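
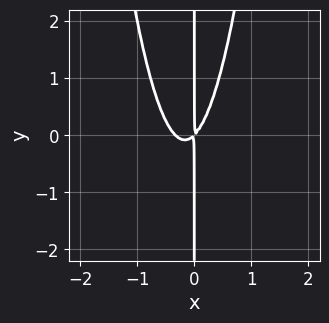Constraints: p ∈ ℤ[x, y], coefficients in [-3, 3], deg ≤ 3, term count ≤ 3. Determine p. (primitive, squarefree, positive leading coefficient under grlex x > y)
Degree: a generic line meets the curve in up to 3 points, so deg p = 3.
Observable constraints: every point of the y-axis in the box is on the curve.
The integer polynomial consistent with all of this is the stated p.

3*x^3 + x^2 - x*y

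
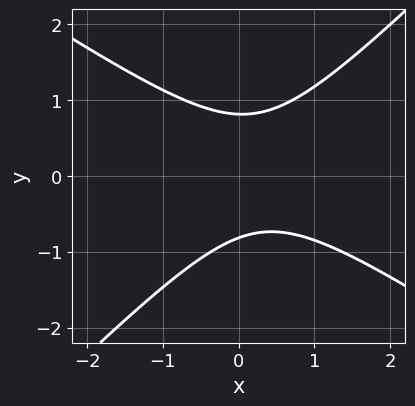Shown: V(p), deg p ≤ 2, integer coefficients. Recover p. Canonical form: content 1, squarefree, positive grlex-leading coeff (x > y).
The degree is 2 — the shape is more complex than any degree-1 curve.
From the axis intercepts and sections: the curve avoids every integer x-axis point in the box.
Solving for integer coefficients yields p as stated.

2*x^2 + x*y - 3*y^2 - x + 2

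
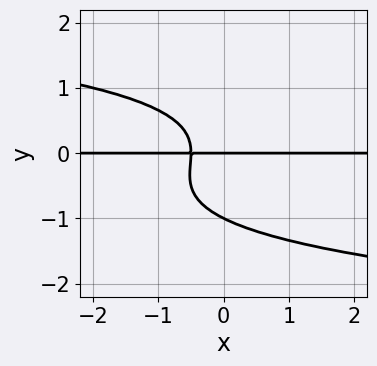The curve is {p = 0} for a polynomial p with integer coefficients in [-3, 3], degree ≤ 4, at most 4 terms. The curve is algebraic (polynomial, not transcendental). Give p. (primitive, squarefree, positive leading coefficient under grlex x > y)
(a) Degree: a generic line meets the curve in up to 4 points, so deg p = 4.
(b) From the visible intercepts: every point of the x-axis in the box is on the curve; the y-axis gridline crossings are at y ∈ {-1, 0}.
(c) Solving for integer coefficients yields p as stated.

2*y^4 + y^3 + 2*x*y + y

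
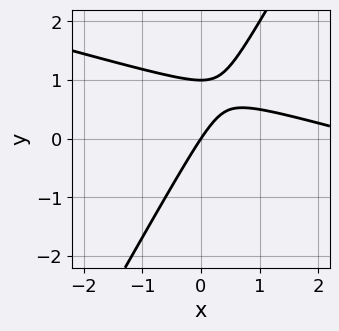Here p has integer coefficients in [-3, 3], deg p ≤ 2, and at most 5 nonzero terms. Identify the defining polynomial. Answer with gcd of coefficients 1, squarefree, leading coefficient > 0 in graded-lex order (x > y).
(a) The degree is 2 — no degree-1 curve has this shape.
(b) Checking where it meets the axes: among the integer gridlines, it crosses the y-axis at y ∈ {0, 1}; it crosses the x-axis at the gridline x = 0.
(c) Assembling these constraints gives the stated polynomial.

x^2 + 3*x*y - 2*y^2 - 3*x + 2*y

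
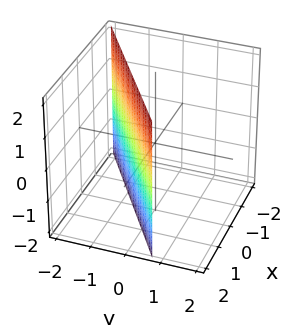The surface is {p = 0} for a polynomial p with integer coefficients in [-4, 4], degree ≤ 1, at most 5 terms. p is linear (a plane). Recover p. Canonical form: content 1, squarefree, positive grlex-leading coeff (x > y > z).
First, the degree is 1 — every cross-section is a straight line — this is a plane.
Next, from the axis intercepts and sections: it crosses the x-axis at the gridline x = 1; no z-intercept at any integer in the box.
Finally, fitting integer coefficients to these (and the overall shape) gives p.

2*x - 3*y - 2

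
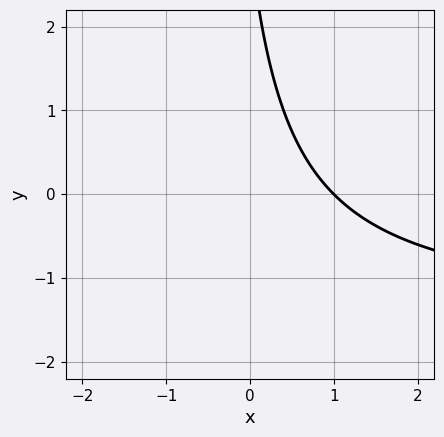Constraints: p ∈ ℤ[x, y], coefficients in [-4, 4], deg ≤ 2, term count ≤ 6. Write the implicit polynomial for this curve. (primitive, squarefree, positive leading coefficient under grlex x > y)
1. Degree: no degree-1 curve has this shape, so deg p = 2.
2. Reading off the gridlines: the curve avoids every integer y-axis point in the box; one x-axis crossing is at x = 1.
3. Together with the visible shape, these determine p as stated.

2*x*y + 3*x + y - 3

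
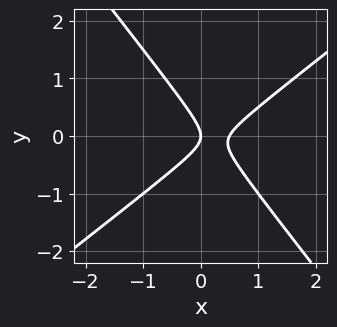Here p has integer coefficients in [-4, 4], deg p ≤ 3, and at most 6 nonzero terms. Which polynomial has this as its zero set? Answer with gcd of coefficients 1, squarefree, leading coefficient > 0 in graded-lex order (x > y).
(a) deg p = 2.
(b) Observable constraints: one y-axis crossing is at y = 0; it meets the x-axis at x = 0 (among the integer gridlines).
(c) Solving for integer coefficients yields p as stated.

2*x^2 - x*y - 2*y^2 - x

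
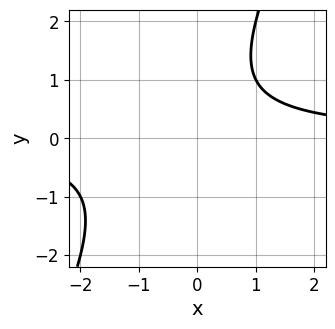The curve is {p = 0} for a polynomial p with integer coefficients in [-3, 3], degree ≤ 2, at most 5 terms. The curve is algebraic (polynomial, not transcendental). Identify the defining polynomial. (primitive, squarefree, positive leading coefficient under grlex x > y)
2*x*y - y^2 + y - 2

(a) The degree is 2 — the shape is more complex than any degree-1 curve.
(b) Observable constraints: the curve avoids every integer x-axis point in the box; it misses every integer gridline on the y-axis.
(c) Together with the visible shape, these determine p as stated.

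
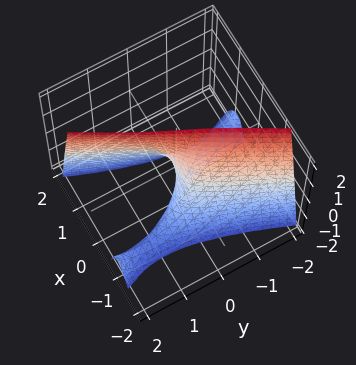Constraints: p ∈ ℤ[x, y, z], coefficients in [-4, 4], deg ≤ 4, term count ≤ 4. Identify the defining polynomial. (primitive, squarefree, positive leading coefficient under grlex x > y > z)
Degree: a generic line meets the surface in up to 3 points, so deg p = 3.
From the visible intercepts: every point of the z-axis in the box is on the surface; one x-axis crossing is at x = 0.
Assembling these constraints gives the stated polynomial.

3*x^3 - x*y^2 + 2*x*z - 2*y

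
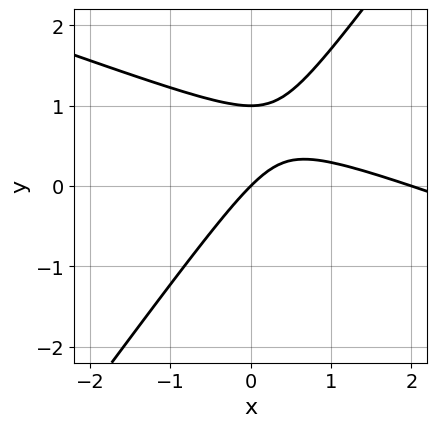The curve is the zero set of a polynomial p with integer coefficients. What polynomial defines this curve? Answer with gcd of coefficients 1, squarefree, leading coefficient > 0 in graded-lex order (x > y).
x^2 + 2*x*y - 2*y^2 - 2*x + 2*y

First, degree: a generic line meets the curve in up to 2 points, so deg p = 2.
Then, reading off the gridlines: among the integer gridlines, it crosses the x-axis at x ∈ {0, 2}; the y-axis gridline crossings are at y ∈ {0, 1}.
Finally, assembling these constraints gives the stated polynomial.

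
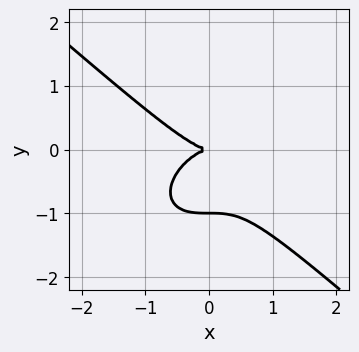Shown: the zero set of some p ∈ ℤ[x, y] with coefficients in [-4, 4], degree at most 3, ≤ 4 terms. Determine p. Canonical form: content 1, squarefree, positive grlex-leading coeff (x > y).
Degree: the shape is more complex than any degree-2 curve, so deg p = 3.
From the visible intercepts: it crosses the x-axis at the gridline x = 0; the y-axis gridline crossings are at y ∈ {-1, 0}.
Matching integer coefficients to the picture gives p.

2*x^3 + 3*y^3 + 3*y^2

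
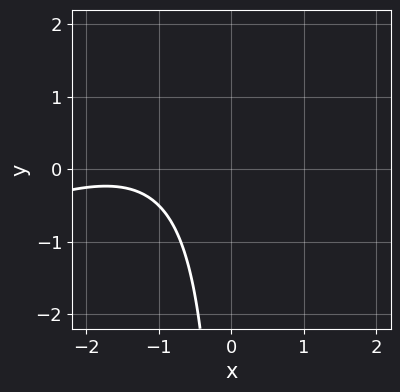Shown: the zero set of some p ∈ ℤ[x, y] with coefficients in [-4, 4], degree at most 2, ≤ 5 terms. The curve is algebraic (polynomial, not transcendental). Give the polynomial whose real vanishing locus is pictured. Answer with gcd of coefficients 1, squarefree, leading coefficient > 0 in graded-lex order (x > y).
x^2 - 2*x*y + 3*x + 3

deg p = 2.
Reading off the gridlines: the curve avoids every integer y-axis point in the box; the curve avoids every integer x-axis point in the box.
Solving for integer coefficients yields p as stated.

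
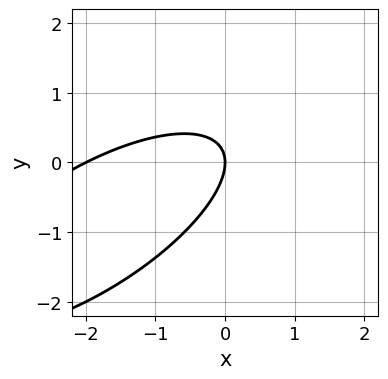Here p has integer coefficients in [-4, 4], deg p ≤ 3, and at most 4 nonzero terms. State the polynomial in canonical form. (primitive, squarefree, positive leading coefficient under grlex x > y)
x^2 - 2*x*y + 2*y^2 + 2*x

1. The degree is 2 — the shape is more complex than any degree-1 curve.
2. Reading off the gridlines: the x-axis gridline crossings are at x ∈ {-2, 0}; one y-axis crossing is at y = 0.
3. Putting this together gives p.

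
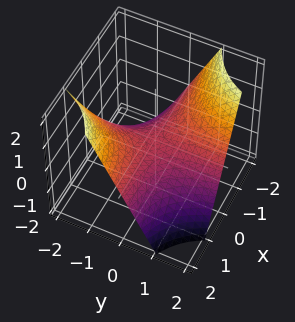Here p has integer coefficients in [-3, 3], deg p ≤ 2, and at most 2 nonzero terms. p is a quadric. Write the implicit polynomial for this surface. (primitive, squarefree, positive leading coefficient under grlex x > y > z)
x*y + z

(a) The degree is 2 — a saddle surface; a quadric.
(b) From the axis intercepts and sections: the visible y-axis segment lies entirely on the surface; every point of the x-axis in the box is on the surface.
(c) Assembling these constraints gives the stated polynomial.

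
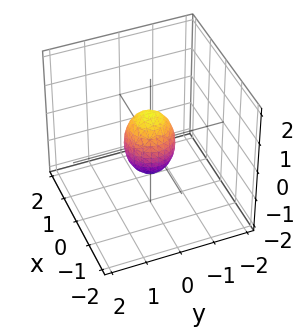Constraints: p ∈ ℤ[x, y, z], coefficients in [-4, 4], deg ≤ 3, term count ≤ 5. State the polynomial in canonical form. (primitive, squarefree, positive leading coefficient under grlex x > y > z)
1. The degree is 2 — a closed, bounded, convex surface; a quadric.
2. By symmetry, the surface is invariant under rotation about z: p = q(x² + y², z); mirror symmetry z ↦ −z ⇒ only even powers of z.
3. Reading off the gridlines: a circular section at z = 0 has radius between 0 and 1; among the integer gridlines, it crosses the z-axis at z ∈ {-1, 1}.
4. Putting this together gives p.

2*x^2 + 2*y^2 + z^2 - 1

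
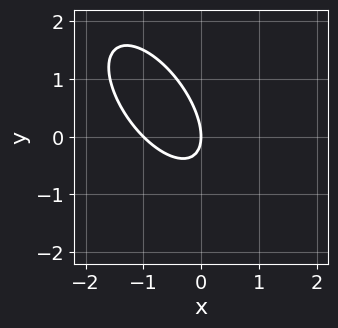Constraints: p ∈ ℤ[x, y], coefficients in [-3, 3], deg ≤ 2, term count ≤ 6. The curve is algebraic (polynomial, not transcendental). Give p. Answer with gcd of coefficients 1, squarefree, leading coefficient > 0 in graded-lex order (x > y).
3*x^2 + 3*x*y + 2*y^2 + 3*x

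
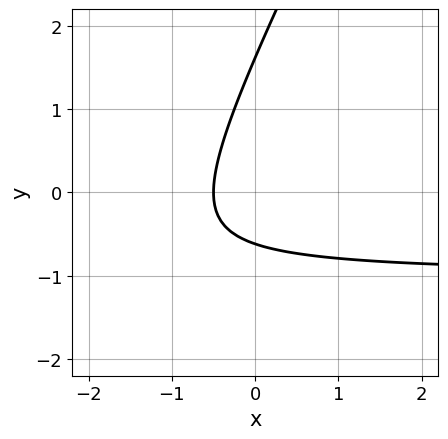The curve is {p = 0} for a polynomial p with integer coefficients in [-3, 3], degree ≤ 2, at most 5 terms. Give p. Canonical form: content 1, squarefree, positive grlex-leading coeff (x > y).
2*x*y - y^2 + 2*x + y + 1

Degree: a generic line meets the curve in up to 2 points, so deg p = 2.
The integer polynomial consistent with all of this is the stated p.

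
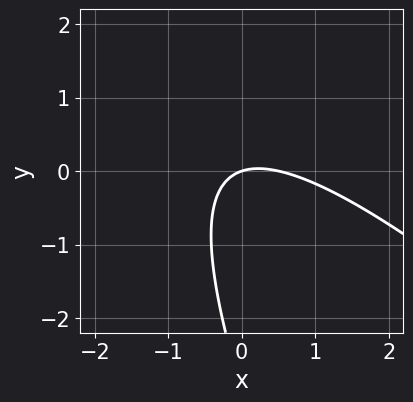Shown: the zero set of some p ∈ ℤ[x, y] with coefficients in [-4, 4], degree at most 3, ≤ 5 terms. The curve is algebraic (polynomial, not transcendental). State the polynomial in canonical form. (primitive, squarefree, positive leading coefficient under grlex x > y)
(a) The degree is 2 — no degree-1 curve has this shape.
(b) Reading off the gridlines: it meets the y-axis at y = 0 (among the integer gridlines); it crosses the x-axis at the gridline x = 0.
(c) Fitting integer coefficients to these (and the overall shape) gives p.

2*x^2 + 3*x*y + y^2 - x + 3*y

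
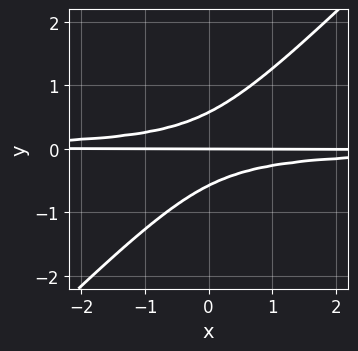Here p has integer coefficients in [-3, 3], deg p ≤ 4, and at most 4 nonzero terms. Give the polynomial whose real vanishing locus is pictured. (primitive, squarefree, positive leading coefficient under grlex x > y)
First, deg p = 3. The shape is more complex than any degree-2 curve.
Then, from the visible intercepts: the visible x-axis segment lies entirely on the curve; it meets the y-axis at y = 0 (among the integer gridlines).
Finally, together with the visible shape, these determine p as stated.

3*x*y^2 - 3*y^3 + y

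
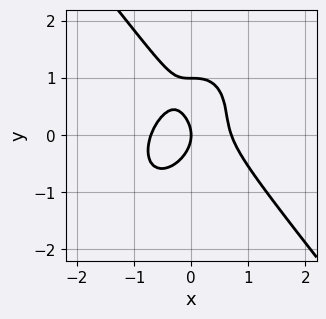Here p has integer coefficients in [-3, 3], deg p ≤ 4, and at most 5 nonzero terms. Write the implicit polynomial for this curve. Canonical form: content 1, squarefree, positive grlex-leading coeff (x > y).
2*x^3 + y^3 + x*y - y^2 - x

(a) The degree is 3 — a generic line meets the curve in up to 3 points.
(b) From the axis intercepts and sections: among the integer gridlines, it crosses the y-axis at y ∈ {0, 1}; it meets the x-axis at x = 0 (among the integer gridlines).
(c) Matching integer coefficients to the picture gives p.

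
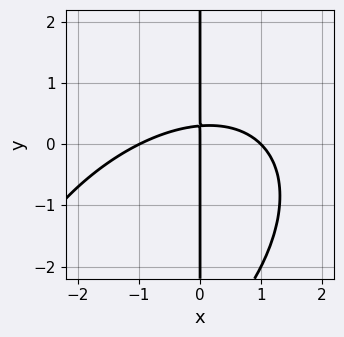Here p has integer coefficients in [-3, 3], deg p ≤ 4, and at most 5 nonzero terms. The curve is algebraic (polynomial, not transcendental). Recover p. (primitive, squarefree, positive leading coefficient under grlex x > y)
x^3 - x^2*y + x*y^2 + 3*x*y - x

First, the degree is 3 — no degree-2 curve has this shape.
Next, observable constraints: the x-axis gridline crossings are at x ∈ {-1, 0, 1}; the visible y-axis segment lies entirely on the curve.
Finally, solving for integer coefficients yields p as stated.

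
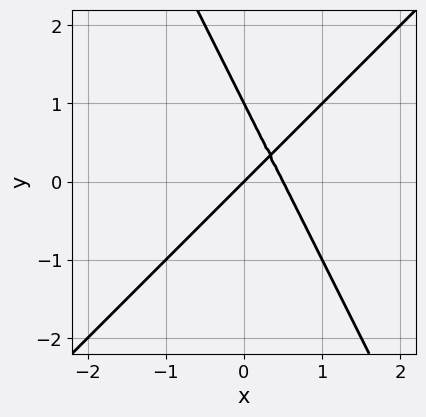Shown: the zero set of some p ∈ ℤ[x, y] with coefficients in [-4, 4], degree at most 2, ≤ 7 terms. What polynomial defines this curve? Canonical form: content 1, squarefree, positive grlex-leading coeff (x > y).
2*x^2 - x*y - y^2 - x + y

1. deg p = 2. No degree-1 curve has this shape.
2. Checking where it meets the axes: it crosses the x-axis at the gridline x = 0; among the integer gridlines, it crosses the y-axis at y ∈ {0, 1}.
3. Together with the visible shape, these determine p as stated.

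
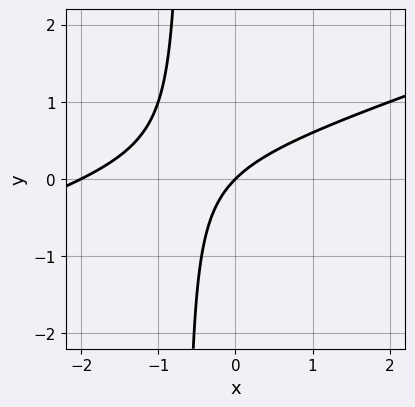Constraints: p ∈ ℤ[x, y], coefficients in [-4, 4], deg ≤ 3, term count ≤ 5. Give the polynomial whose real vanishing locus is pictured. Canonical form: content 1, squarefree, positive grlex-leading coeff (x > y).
(a) The degree is 2 — no degree-1 curve has this shape.
(b) From the visible intercepts: it crosses the y-axis at the gridline y = 0; among the integer gridlines, it crosses the x-axis at x ∈ {-2, 0}.
(c) Solving for integer coefficients yields p as stated.

x^2 - 3*x*y + 2*x - 2*y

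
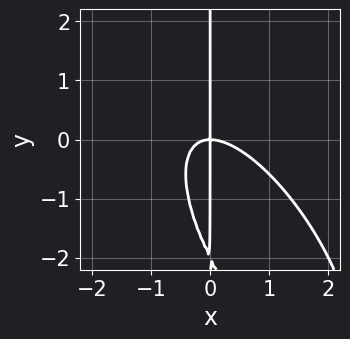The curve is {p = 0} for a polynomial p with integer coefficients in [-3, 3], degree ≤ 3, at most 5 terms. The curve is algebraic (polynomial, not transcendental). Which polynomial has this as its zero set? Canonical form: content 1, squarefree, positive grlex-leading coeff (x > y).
2*x^3 + 2*x^2*y + x*y^2 + 2*x*y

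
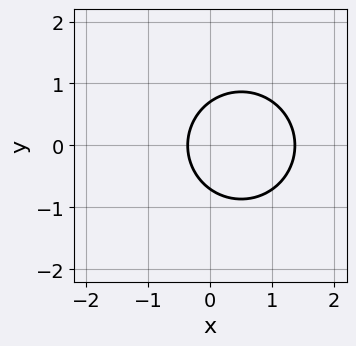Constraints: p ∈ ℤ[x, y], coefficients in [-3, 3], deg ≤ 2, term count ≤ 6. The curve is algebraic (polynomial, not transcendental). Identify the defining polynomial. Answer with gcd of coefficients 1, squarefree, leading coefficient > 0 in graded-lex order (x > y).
Degree: the shape is more complex than any degree-1 curve, so deg p = 2.
Symmetries: it's symmetric under y → −y, forcing even powers of y.
Putting this together gives p.

2*x^2 + 2*y^2 - 2*x - 1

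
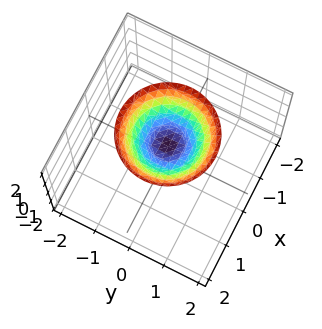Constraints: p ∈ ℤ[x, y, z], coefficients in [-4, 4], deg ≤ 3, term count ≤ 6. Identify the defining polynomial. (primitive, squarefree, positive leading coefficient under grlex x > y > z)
2*x^2 + 2*y^2 - 3*z + 3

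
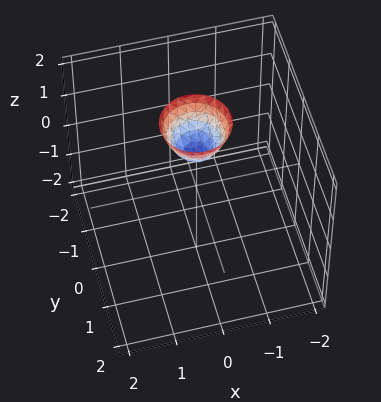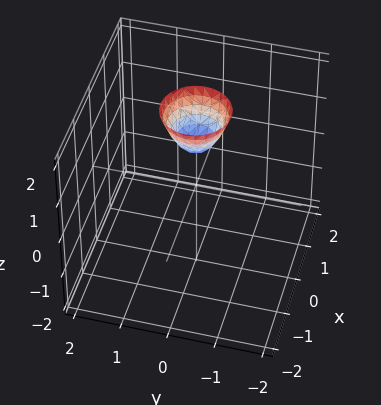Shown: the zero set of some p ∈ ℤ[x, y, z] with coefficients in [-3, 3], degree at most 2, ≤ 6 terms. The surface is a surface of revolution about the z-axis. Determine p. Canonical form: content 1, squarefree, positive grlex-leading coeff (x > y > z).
Degree: no degree-1 surface has this shape, so deg p = 2.
Symmetries: every cross-section ⟂ z is a circle, so x, y appear only via x² + y².
From the visible intercepts: no x-intercept at any integer in the box; a circular section at z = 2 has radius between 0 and 1; no y-intercept at any integer in the box.
Assembling these constraints gives the stated polynomial. Check: (0, 0, 1) on the z-axis lies on the surface, and p(0, 0, 1) = 0. ✓

2*x^2 + 2*y^2 - z + 1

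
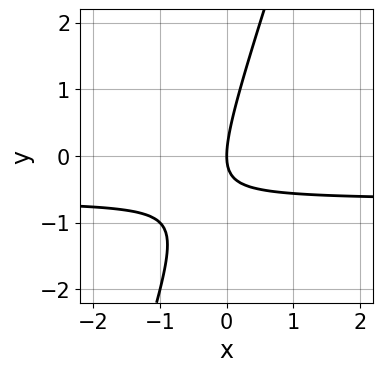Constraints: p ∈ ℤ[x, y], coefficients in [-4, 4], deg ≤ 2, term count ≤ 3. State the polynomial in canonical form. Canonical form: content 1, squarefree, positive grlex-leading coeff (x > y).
Degree: the shape is more complex than any degree-1 curve, so deg p = 2.
Observable constraints: it meets the x-axis at x = 0 (among the integer gridlines); one y-axis crossing is at y = 0.
Assembling these constraints gives the stated polynomial.

3*x*y - y^2 + 2*x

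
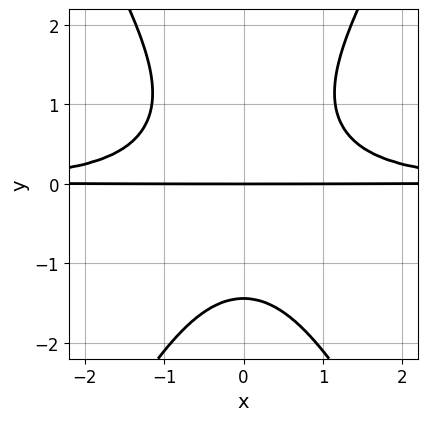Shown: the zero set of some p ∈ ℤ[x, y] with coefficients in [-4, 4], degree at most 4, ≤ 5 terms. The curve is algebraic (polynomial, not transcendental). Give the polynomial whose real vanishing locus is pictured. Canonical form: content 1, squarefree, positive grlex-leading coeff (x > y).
3*x^2*y^2 - y^4 - 3*y

First, deg p = 4. No degree-3 curve has this shape.
Then, symmetries: mirror symmetry x ↦ −x ⇒ only even powers of x.
Then, against the integer gridlines: the visible x-axis segment lies entirely on the curve; it crosses the y-axis at the gridline y = 0.
Finally, assembling these constraints gives the stated polynomial.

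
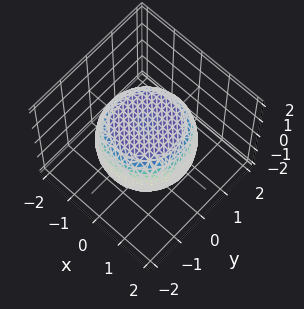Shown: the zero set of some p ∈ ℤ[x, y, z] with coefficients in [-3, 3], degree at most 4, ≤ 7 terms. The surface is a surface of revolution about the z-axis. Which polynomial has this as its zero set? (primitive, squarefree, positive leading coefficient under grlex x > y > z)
Degree: a generic line meets the surface in up to 4 points, so deg p = 4.
Symmetries: the surface is invariant under rotation about z: p = q(x² + y², z).
From the axis intercepts and sections: a circular section at z = 1 has radius exactly 1; among the integer gridlines, it crosses the z-axis at z ∈ {-1, 1}.
Assembling these constraints gives the stated polynomial.

x^4 + 2*x^2*y^2 + y^4 - x^2 - y^2 + 2*z^2 - 2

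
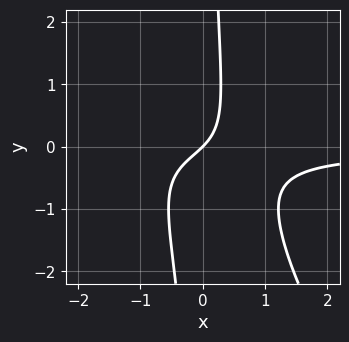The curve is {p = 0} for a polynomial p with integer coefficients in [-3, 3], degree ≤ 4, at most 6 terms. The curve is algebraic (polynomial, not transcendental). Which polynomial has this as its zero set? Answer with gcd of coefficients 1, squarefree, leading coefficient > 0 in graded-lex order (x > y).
3*x^2*y + 2*x*y^2 + 2*x*y + 2*x - 2*y

The degree is 3 — a generic line meets the curve in up to 3 points.
Reading off the gridlines: it crosses the y-axis at the gridline y = 0; it crosses the x-axis at the gridline x = 0.
Solving for integer coefficients yields p as stated.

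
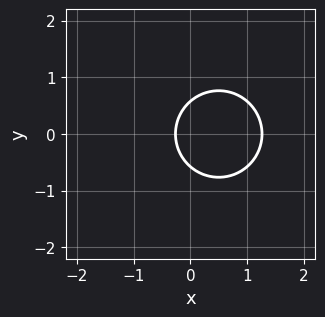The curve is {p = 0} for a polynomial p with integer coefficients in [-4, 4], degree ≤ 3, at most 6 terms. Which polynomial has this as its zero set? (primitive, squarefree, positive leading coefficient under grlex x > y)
3*x^2 + 3*y^2 - 3*x - 1

First, deg p = 2.
Next, symmetries: mirror symmetry y ↦ −y ⇒ only even powers of y.
Finally, putting this together gives p.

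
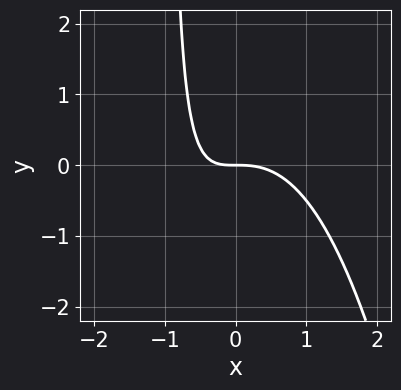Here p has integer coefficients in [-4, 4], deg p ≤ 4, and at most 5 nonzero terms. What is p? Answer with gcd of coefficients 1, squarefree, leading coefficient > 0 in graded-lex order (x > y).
(a) Degree: the shape is more complex than any degree-2 curve, so deg p = 3.
(b) From the visible intercepts: it meets the x-axis at x = 0 (among the integer gridlines); one y-axis crossing is at y = 0.
(c) Assembling these constraints gives the stated polynomial.

x^3 + x*y + y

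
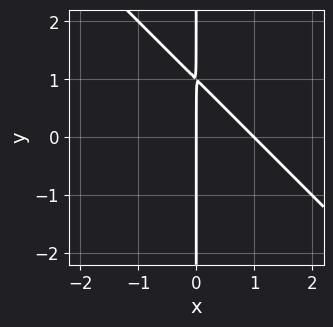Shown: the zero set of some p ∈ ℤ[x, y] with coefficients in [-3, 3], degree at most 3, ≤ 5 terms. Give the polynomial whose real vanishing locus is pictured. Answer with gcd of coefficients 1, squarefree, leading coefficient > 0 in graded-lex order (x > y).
x^2 + x*y - x

The degree is 2 — a generic line meets the curve in up to 2 points.
From the axis intercepts and sections: every point of the y-axis in the box is on the curve; among the integer gridlines, it crosses the x-axis at x ∈ {0, 1}.
Solving for integer coefficients yields p as stated.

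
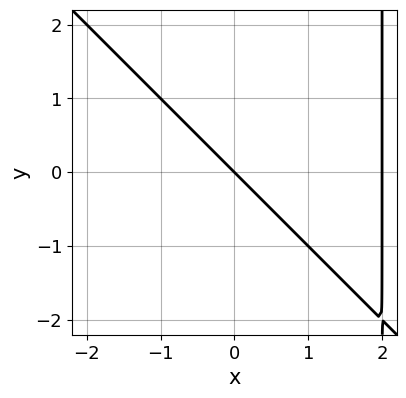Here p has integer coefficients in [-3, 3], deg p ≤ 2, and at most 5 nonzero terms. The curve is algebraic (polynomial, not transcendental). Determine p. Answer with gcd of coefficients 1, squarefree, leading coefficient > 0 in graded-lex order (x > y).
x^2 + x*y - 2*x - 2*y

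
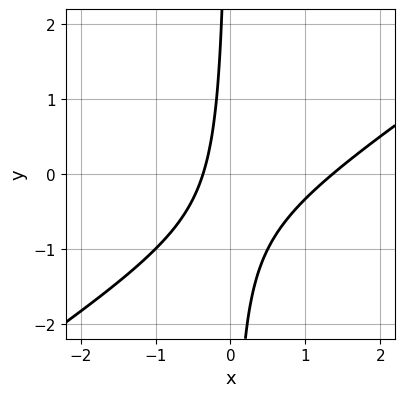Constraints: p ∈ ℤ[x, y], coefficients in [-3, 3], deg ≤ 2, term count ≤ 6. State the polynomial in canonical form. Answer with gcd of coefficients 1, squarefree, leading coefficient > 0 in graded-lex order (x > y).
First, the degree is 2 — the shape is more complex than any degree-1 curve.
Next, reading off the gridlines: no y-intercept at any integer in the box.
Finally, assembling these constraints gives the stated polynomial.

2*x^2 - 3*x*y - 2*x - 1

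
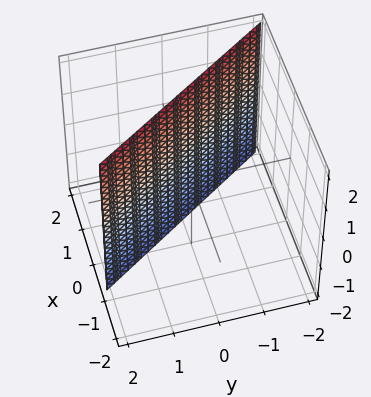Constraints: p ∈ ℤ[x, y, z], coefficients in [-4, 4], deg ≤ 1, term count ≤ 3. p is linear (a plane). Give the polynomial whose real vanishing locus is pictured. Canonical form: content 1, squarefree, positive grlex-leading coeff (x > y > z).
First, degree: the surface is flat (a plane), so deg p = 1.
Then, against the integer gridlines: the surface avoids every integer z-axis point in the box; it meets the y-axis at y = 1 (among the integer gridlines).
Finally, these observations pin down the coefficients.

3*x + 2*y - 2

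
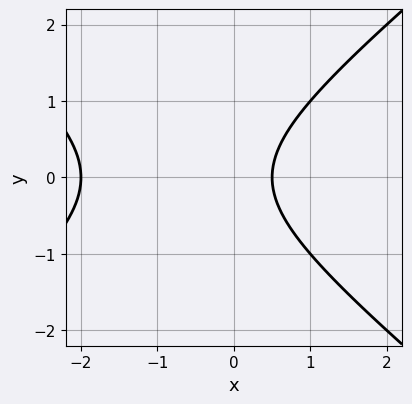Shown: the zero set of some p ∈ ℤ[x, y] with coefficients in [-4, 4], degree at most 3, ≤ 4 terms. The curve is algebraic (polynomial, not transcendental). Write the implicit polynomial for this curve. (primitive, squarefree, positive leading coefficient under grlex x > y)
(a) deg p = 2. No degree-1 curve has this shape.
(b) Symmetries: it's symmetric under y → −y, forcing even powers of y.
(c) From the axis intercepts and sections: no y-intercept at any integer in the box; it crosses the x-axis at the gridline x = -2.
(d) Fitting integer coefficients to these (and the overall shape) gives p.

2*x^2 - 3*y^2 + 3*x - 2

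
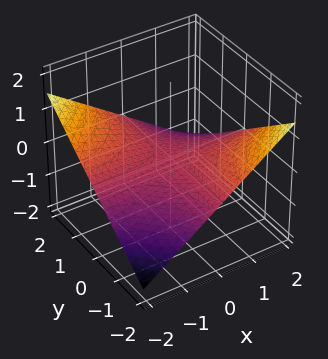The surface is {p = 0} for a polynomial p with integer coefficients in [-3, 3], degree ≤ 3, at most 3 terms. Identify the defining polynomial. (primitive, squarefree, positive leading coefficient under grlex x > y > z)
(a) The degree is 2 — a hyperbolic paraboloid; a quadric.
(b) From the axis intercepts and sections: the visible y-axis segment lies entirely on the surface; the visible x-axis segment lies entirely on the surface; one z-axis crossing is at z = 0.
(c) Solving for integer coefficients yields p as stated.

x*y + 3*z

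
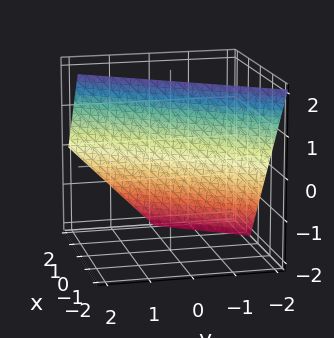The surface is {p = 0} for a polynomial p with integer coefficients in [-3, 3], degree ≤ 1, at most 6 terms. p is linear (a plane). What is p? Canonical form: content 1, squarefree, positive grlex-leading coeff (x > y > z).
First, deg p = 1. Every cross-section is a straight line — this is a plane.
Then, checking where it meets the axes: it crosses the y-axis at the gridline y = -1; it meets the z-axis at z = 1 (among the integer gridlines).
Finally, fitting integer coefficients to these (and the overall shape) gives p.

3*x - 2*y + 2*z - 2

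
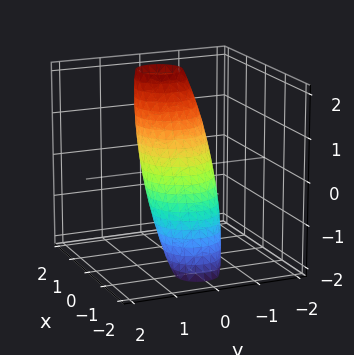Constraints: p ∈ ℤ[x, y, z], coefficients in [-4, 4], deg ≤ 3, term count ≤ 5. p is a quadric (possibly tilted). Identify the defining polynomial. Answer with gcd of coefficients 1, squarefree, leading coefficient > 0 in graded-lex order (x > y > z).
3*x^2 - 3*x*z + 3*y^2 + z^2 - 2

deg p = 2. The shape is more complex than any degree-1 surface.
Solving for integer coefficients yields p as stated.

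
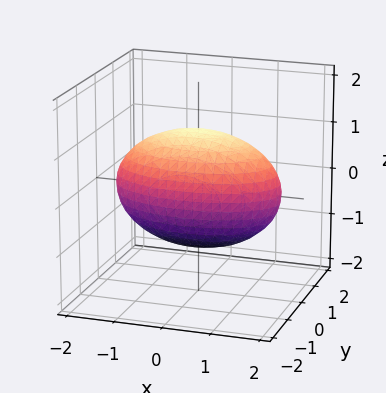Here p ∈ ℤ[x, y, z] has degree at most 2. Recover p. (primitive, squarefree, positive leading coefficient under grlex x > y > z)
x^2 + 3*y^2 + 2*z^2 - 3

First, the degree is 2 — bounded and convex; a quadric.
Next, symmetries: it's symmetric under y → −y, forcing even powers of y; it's symmetric under z → −z, forcing even powers of z; mirror symmetry x ↦ −x ⇒ only even powers of x.
Next, observable constraints: the y-axis gridline crossings are at y ∈ {-1, 1}.
Finally, matching integer coefficients to the picture gives p.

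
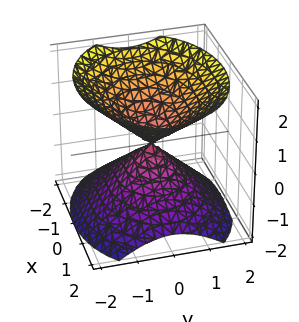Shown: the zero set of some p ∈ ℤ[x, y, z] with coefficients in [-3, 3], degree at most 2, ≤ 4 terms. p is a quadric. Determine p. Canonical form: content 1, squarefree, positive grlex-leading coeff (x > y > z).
2*x^2 + 3*y^2 - 3*z^2

I count 2 distinct pieces.
deg p = 2.
Symmetries: the x ↦ −x reflection is a symmetry, so x appears only in even powers; the z ↦ −z reflection is a symmetry, so z appears only in even powers; mirror symmetry y ↦ −y ⇒ only even powers of y.
Observable constraints: it crosses the y-axis at the gridline y = 0; one x-axis crossing is at x = 0; one z-axis crossing is at z = 0.
The integer polynomial consistent with all of this is the stated p.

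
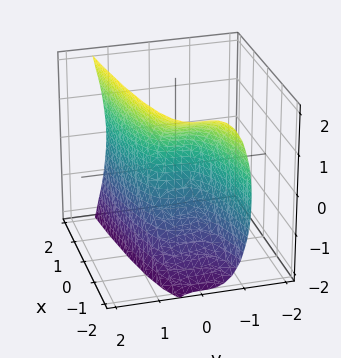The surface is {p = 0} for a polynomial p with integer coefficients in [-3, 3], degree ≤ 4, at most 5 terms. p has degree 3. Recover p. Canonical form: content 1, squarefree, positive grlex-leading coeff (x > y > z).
deg p = 3. The shape is more complex than any degree-2 surface.
Reading off the gridlines: one x-axis crossing is at x = 0; it crosses the y-axis at the gridline y = 0; it meets the z-axis at z = 0 (among the integer gridlines).
Together with the visible shape, these determine p as stated.

3*y^3 - z^2 - 2*x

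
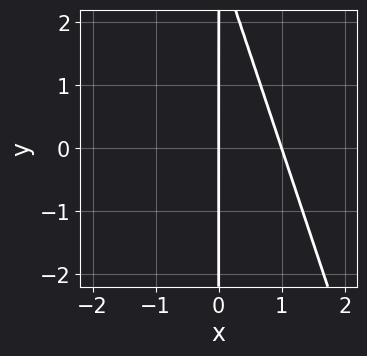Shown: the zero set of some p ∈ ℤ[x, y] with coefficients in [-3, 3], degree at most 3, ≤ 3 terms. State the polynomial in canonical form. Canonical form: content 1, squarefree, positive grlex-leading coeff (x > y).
3*x^2 + x*y - 3*x

(a) deg p = 2.
(b) From the axis intercepts and sections: among the integer gridlines, it crosses the x-axis at x ∈ {0, 1}; the visible y-axis segment lies entirely on the curve.
(c) These observations pin down the coefficients.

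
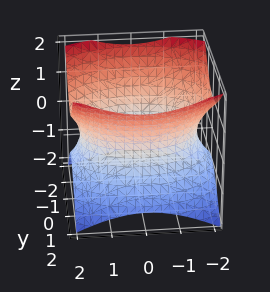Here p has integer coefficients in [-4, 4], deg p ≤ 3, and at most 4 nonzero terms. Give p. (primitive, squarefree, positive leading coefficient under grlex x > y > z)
(a) deg p = 2. An hourglass — one-sheet hyperboloid; a quadric.
(b) Symmetries: it's symmetric under z → −z, forcing even powers of z; it's symmetric under y → −y, forcing even powers of y; it's symmetric under x → −x, forcing even powers of x.
(c) Checking where it meets the axes: no z-intercept at any integer in the box.
(d) Matching integer coefficients to the picture gives p.

x^2 + 2*y^2 - 2*z^2 - 3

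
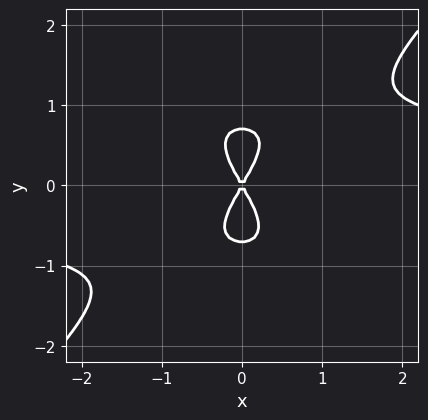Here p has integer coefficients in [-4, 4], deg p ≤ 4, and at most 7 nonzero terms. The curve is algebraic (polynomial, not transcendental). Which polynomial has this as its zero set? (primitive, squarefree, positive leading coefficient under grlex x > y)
Degree: a generic line meets the curve in up to 4 points, so deg p = 4.
From the visible intercepts: it meets the x-axis at x = 0 (among the integer gridlines); it crosses the y-axis at the gridline y = 0.
Matching integer coefficients to the picture gives p.

x^3*y + x^2*y^2 - 2*y^4 - 3*x^2 + y^2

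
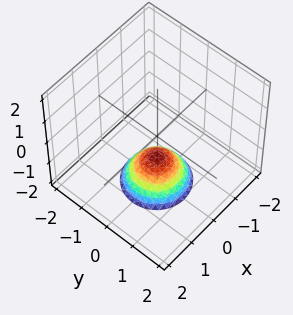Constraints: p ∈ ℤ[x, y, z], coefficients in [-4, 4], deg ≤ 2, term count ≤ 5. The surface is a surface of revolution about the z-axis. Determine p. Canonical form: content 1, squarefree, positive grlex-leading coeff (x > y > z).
1. Degree: a generic line meets the surface in up to 2 points, so deg p = 2.
2. Symmetries: rotational symmetry about the z-axis ⇒ p depends on x, y only through x² + y².
3. Reading off the gridlines: one z-axis crossing is at z = -1; a circular section at z = -2 has radius exactly 1; the surface avoids every integer y-axis point in the box.
4. Putting this together gives p.

x^2 + y^2 + z + 1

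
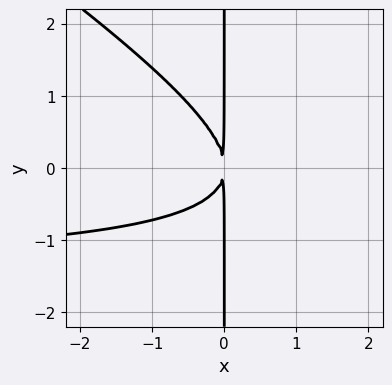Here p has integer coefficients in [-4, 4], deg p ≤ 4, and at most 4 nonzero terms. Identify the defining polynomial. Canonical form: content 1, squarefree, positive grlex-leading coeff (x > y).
2*x^2*y + 3*x*y^2 + 3*x^2

(a) deg p = 3. The shape is more complex than any degree-2 curve.
(b) From the axis intercepts and sections: every point of the y-axis in the box is on the curve.
(c) Putting this together gives p.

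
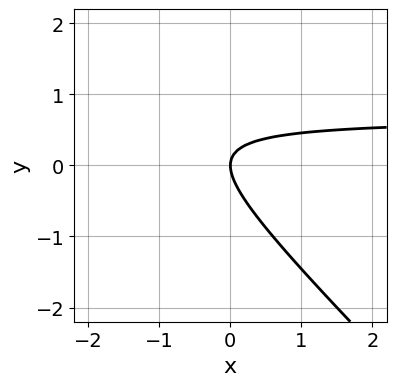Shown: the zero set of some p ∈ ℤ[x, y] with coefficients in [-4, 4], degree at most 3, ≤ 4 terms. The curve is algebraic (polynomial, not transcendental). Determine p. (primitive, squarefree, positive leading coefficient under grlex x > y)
deg p = 2.
From the visible intercepts: it meets the y-axis at y = 0 (among the integer gridlines); it meets the x-axis at x = 0 (among the integer gridlines).
The integer polynomial consistent with all of this is the stated p.

3*x*y + 3*y^2 - 2*x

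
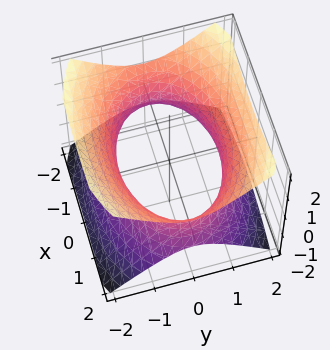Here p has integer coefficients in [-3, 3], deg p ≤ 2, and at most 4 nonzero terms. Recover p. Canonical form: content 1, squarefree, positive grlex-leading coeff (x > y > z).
(a) Degree: one connected sheet with a waist; a quadric, so deg p = 2.
(b) Symmetries: mirror symmetry y ↦ −y ⇒ only even powers of y; it's symmetric under z → −z, forcing even powers of z; the x ↦ −x reflection is a symmetry, so x appears only in even powers.
(c) Against the integer gridlines: it misses every integer gridline on the z-axis.
(d) Matching integer coefficients to the picture gives p.

x^2 + 2*y^2 - 2*z^2 - 3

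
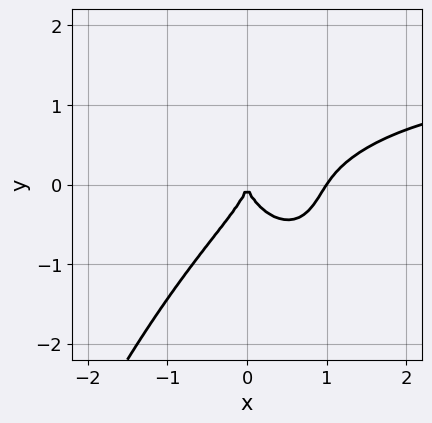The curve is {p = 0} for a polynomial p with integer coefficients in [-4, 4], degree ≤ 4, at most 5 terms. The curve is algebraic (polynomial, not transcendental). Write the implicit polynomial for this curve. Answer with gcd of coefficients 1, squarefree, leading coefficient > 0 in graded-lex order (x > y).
(a) deg p = 4. A generic line meets the curve in up to 4 points.
(b) Against the integer gridlines: the x-axis gridline crossings are at x ∈ {0, 1}; it meets the y-axis at y = 0 (among the integer gridlines).
(c) Assembling these constraints gives the stated polynomial.

2*x^3*y - 3*x^3 + 3*y^3 + 3*x^2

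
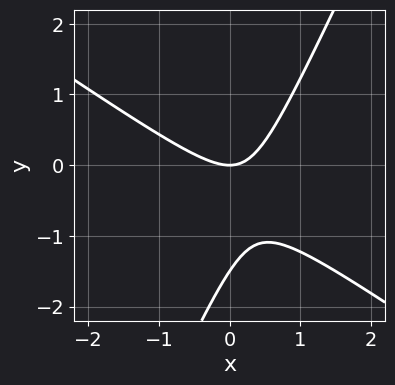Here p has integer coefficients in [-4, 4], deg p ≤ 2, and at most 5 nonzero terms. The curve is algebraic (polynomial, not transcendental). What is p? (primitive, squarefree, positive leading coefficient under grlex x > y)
Degree: a generic line meets the curve in up to 2 points, so deg p = 2.
From the visible intercepts: it crosses the y-axis at the gridline y = 0; it meets the x-axis at x = 0 (among the integer gridlines).
Assembling these constraints gives the stated polynomial.

3*x^2 + 3*x*y - 2*y^2 - 3*y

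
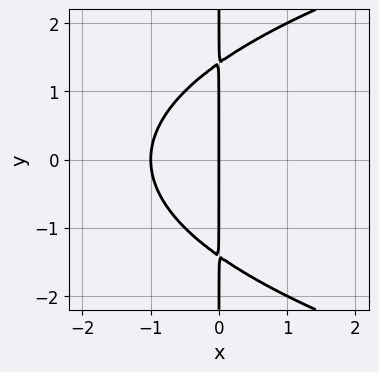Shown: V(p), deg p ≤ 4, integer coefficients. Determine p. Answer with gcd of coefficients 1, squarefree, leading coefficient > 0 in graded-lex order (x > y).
deg p = 3.
Symmetries: the y ↦ −y reflection is a symmetry, so y appears only in even powers.
From the axis intercepts and sections: the x-axis gridline crossings are at x ∈ {-1, 0}; the visible y-axis segment lies entirely on the curve.
Assembling these constraints gives the stated polynomial.

x*y^2 - 2*x^2 - 2*x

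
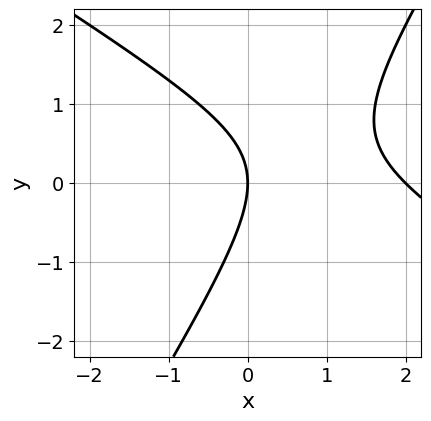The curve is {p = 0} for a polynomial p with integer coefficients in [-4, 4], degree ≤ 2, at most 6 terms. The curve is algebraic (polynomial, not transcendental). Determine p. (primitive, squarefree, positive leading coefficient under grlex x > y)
The degree is 2 — a generic line meets the curve in up to 2 points.
Reading off the gridlines: it meets the y-axis at y = 0 (among the integer gridlines); the x-axis gridline crossings are at x ∈ {0, 2}.
Putting this together gives p.

x^2 + x*y - y^2 - 2*x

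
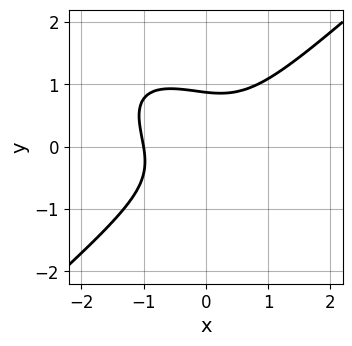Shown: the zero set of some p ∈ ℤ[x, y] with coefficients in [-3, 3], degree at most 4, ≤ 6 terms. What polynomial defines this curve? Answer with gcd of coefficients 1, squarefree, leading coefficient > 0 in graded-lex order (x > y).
2*x^3 + x^2*y - x*y^2 - 3*y^3 + 2

1. The degree is 3 — no degree-2 curve has this shape.
2. Observable constraints: it meets the x-axis at x = -1 (among the integer gridlines).
3. Matching integer coefficients to the picture gives p.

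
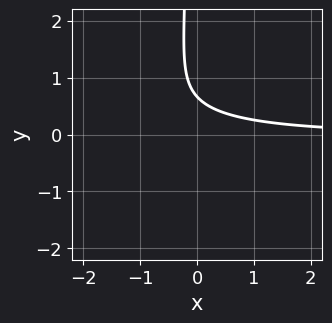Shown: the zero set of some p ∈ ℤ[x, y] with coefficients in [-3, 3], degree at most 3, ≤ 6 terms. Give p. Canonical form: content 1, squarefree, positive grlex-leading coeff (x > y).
x^2*y + 3*x*y^2 + 3*x*y + 3*y - 2

1. Degree: the shape is more complex than any degree-2 curve, so deg p = 3.
2. Checking where it meets the axes: the curve avoids every integer x-axis point in the box.
3. The integer polynomial consistent with all of this is the stated p.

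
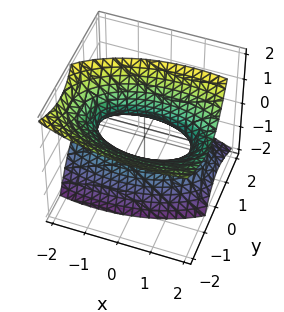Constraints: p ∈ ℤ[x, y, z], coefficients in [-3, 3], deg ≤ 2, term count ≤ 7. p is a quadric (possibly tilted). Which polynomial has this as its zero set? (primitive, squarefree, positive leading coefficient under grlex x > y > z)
x^2 - x*z + 3*y^2 + 3*y*z - 2*z^2 - 2

Degree: no degree-1 surface has this shape, so deg p = 2.
From the visible intercepts: no z-intercept at any integer in the box.
Matching integer coefficients to the picture gives p.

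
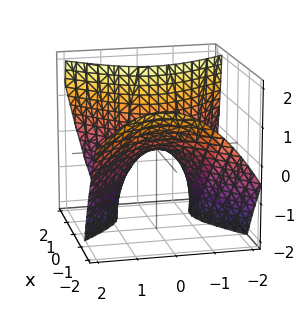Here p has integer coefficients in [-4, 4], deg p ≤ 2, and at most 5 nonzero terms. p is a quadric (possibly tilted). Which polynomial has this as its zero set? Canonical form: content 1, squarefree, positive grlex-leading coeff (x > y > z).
First, degree: no degree-1 surface has this shape, so deg p = 2.
Next, checking where it meets the axes: it crosses the z-axis at the gridline z = 0; it meets the x-axis at x = 0 (among the integer gridlines); one y-axis crossing is at y = 0.
Finally, these observations pin down the coefficients.

3*x^2 - x*y + 3*x*z - 3*y^2 - 3*z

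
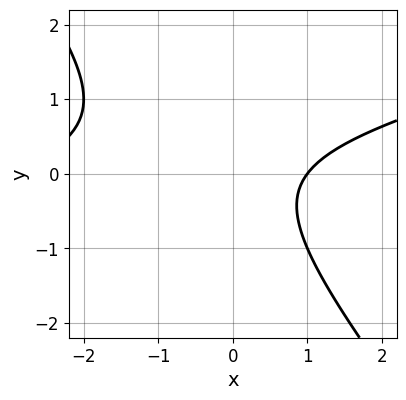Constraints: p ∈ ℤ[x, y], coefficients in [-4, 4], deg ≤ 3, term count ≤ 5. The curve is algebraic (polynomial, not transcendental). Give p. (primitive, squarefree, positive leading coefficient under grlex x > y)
First, degree: the shape is more complex than any degree-1 curve, so deg p = 2.
Then, from the visible intercepts: it meets the x-axis at x = 1 (among the integer gridlines); the curve avoids every integer y-axis point in the box.
Finally, matching integer coefficients to the picture gives p.

x^2 - 3*x*y - 3*y^2 + 2*x - 3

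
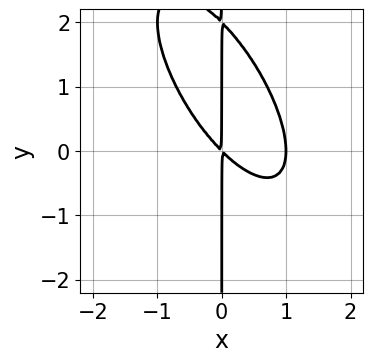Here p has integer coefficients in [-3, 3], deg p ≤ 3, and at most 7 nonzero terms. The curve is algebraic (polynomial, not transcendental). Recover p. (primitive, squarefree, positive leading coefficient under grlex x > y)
(a) The degree is 3 — the shape is more complex than any degree-2 curve.
(b) Reading off the gridlines: the visible y-axis segment lies entirely on the curve; one x-axis crossing is at x = 1.
(c) The integer polynomial consistent with all of this is the stated p.

2*x^3 + 2*x^2*y + x*y^2 - 2*x^2 - 2*x*y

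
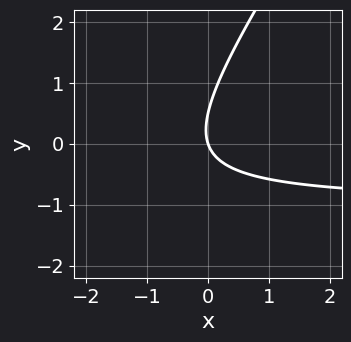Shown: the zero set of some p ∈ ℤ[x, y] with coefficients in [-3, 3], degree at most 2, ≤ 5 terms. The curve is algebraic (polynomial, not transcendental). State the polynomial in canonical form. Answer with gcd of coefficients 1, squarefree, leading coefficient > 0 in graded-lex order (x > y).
3*x*y - 2*y^2 + 3*x + y

First, deg p = 2. The shape is more complex than any degree-1 curve.
Next, from the visible intercepts: it meets the x-axis at x = 0 (among the integer gridlines); it meets the y-axis at y = 0 (among the integer gridlines).
Finally, together with the visible shape, these determine p as stated.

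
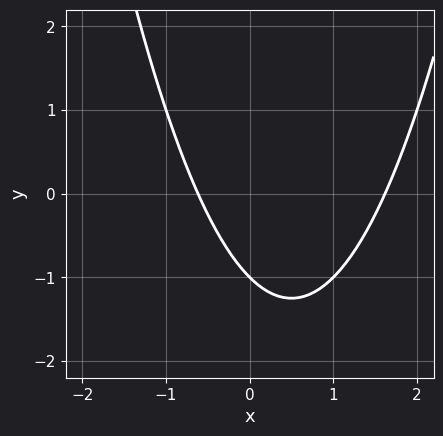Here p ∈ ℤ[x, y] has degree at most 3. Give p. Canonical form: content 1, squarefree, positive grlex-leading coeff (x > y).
First, degree: the shape is more complex than any degree-1 curve, so deg p = 2.
Next, from the visible intercepts: one y-axis crossing is at y = -1.
Finally, these observations pin down the coefficients.

x^2 - x - y - 1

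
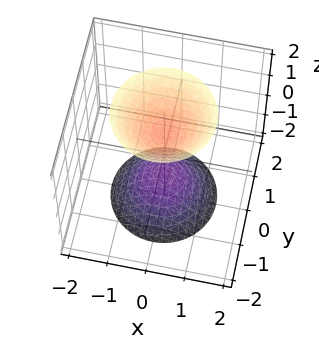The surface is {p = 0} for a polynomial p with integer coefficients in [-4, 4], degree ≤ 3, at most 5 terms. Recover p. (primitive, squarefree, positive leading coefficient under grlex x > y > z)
2*x^2 + 2*y^2 - z^2 + 1

1. I count 2 distinct pieces. They look like related sheets of one shape, so recover p as a whole.
2. Degree: two separate bowl-shaped sheets opening away from each other; a quadric, so deg p = 2.
3. Symmetry: the surface is invariant under rotation about z: p = q(x² + y², z); mirror symmetry z ↦ −z ⇒ only even powers of z.
4. Reading off the gridlines: a circular section at z = -2 has radius between 1 and 2; no y-intercept at any integer in the box; it misses every integer gridline on the x-axis.
5. Putting this together gives p. Check: (0, 0, -1) on the z-axis lies on the surface, and p(0, 0, -1) = 0. ✓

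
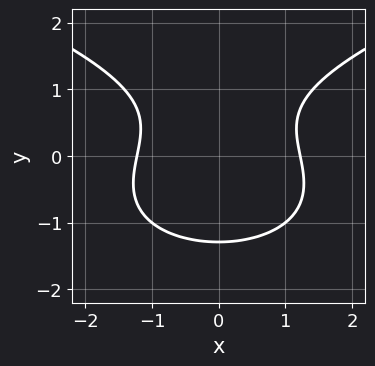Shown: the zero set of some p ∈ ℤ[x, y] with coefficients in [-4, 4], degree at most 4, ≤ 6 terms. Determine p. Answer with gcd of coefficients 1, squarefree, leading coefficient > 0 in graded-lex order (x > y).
(a) The degree is 3 — a generic line meets the curve in up to 3 points.
(b) Symmetries: mirror symmetry x ↦ −x ⇒ only even powers of x.
(c) Solving for integer coefficients yields p as stated.

2*y^3 - 2*x^2 - y + 3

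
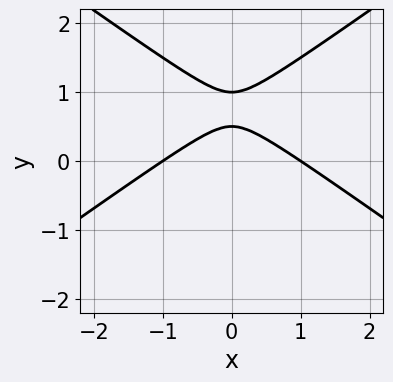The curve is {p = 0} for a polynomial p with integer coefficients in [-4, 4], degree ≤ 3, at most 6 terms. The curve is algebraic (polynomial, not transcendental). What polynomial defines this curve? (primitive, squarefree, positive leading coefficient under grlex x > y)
x^2 - 2*y^2 + 3*y - 1

(a) The degree is 2 — the shape is more complex than any degree-1 curve.
(b) Symmetries: mirror symmetry x ↦ −x ⇒ only even powers of x.
(c) Against the integer gridlines: one y-axis crossing is at y = 1; among the integer gridlines, it crosses the x-axis at x ∈ {-1, 1}.
(d) Matching integer coefficients to the picture gives p.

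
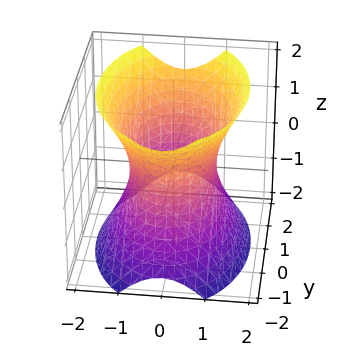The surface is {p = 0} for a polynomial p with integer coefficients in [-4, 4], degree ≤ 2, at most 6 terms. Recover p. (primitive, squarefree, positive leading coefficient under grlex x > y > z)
2*x^2 + y^2 - z^2 - 2

1. Degree: an hourglass — one-sheet hyperboloid; a quadric, so deg p = 2.
2. Symmetries: the z ↦ −z reflection is a symmetry, so z appears only in even powers; mirror symmetry x ↦ −x ⇒ only even powers of x; mirror symmetry y ↦ −y ⇒ only even powers of y.
3. Reading off the gridlines: the surface avoids every integer z-axis point in the box; among the integer gridlines, it crosses the x-axis at x ∈ {-1, 1}.
4. Putting this together gives p.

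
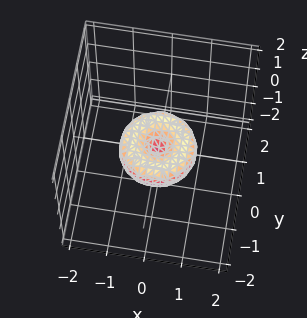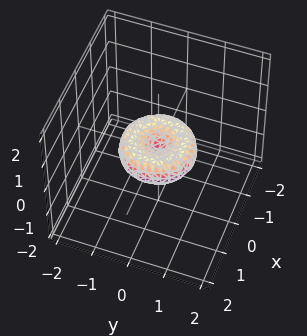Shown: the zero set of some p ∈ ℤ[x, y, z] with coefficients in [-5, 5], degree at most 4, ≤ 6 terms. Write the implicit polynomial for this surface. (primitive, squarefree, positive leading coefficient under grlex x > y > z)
2*x^4 + 4*x^2*y^2 + 2*y^4 - 2*x^2 - 2*y^2 + 3*z^2

1. deg p = 4. A generic line meets the surface in up to 4 points.
2. Symmetries: rotational symmetry about the z-axis ⇒ p depends on x, y only through x² + y².
3. Reading off the gridlines: among the integer gridlines, it crosses the x-axis at x ∈ {-1, 0, 1}; a circular section at z = 0 has radius exactly 1.
4. Assembling these constraints gives the stated polynomial. Check: (0, -1, 0) on the y-axis lies on the surface, and p(0, -1, 0) = 0. ✓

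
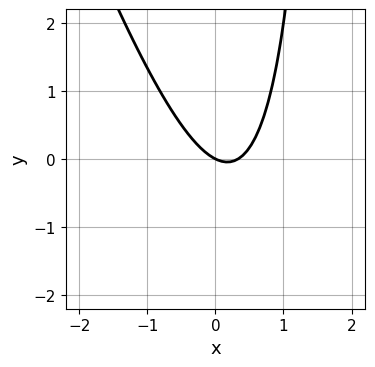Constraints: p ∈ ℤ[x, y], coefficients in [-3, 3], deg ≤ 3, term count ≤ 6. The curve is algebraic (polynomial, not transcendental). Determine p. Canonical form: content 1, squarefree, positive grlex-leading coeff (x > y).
3*x^2 + x*y - x - 2*y

First, the degree is 2 — the shape is more complex than any degree-1 curve.
Next, from the axis intercepts and sections: it meets the x-axis at x = 0 (among the integer gridlines); one y-axis crossing is at y = 0.
Finally, matching integer coefficients to the picture gives p.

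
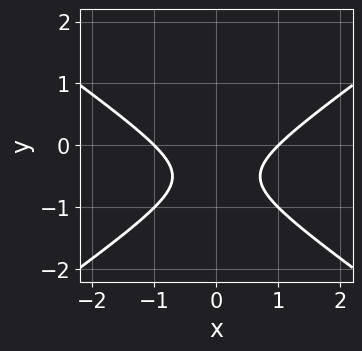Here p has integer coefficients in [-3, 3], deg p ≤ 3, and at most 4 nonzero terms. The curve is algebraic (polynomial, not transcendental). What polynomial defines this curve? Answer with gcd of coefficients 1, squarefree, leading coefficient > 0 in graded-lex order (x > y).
x^2 - 2*y^2 - 2*y - 1

deg p = 2.
Symmetries: the x ↦ −x reflection is a symmetry, so x appears only in even powers.
Against the integer gridlines: the curve avoids every integer y-axis point in the box; the x-axis gridline crossings are at x ∈ {-1, 1}.
These observations pin down the coefficients.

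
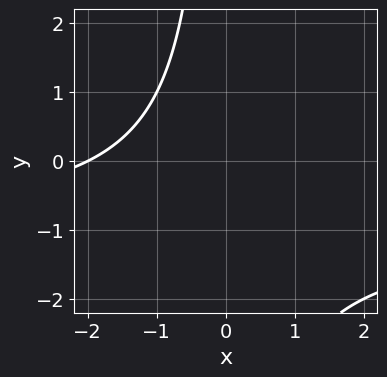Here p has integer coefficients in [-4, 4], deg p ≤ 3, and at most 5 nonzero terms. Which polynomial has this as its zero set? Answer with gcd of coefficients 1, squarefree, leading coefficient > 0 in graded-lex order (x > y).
x*y + x + 2

First, deg p = 2. A generic line meets the curve in up to 2 points.
Next, checking where it meets the axes: the curve avoids every integer y-axis point in the box; it meets the x-axis at x = -2 (among the integer gridlines).
Finally, together with the visible shape, these determine p as stated.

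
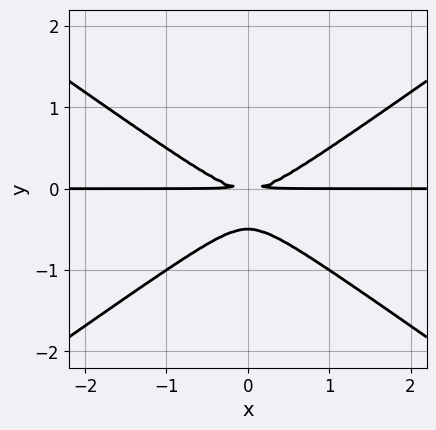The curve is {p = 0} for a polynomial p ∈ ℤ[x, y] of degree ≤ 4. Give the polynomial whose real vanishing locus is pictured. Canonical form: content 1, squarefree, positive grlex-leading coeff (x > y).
x^2*y - 2*y^3 - y^2

First, deg p = 3. The shape is more complex than any degree-2 curve.
Then, symmetries: the x ↦ −x reflection is a symmetry, so x appears only in even powers.
Then, against the integer gridlines: every point of the x-axis in the box is on the curve.
Finally, solving for integer coefficients yields p as stated.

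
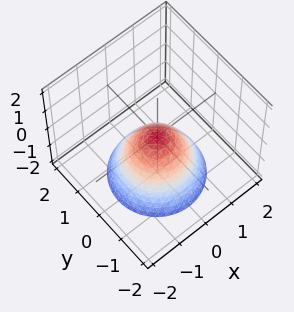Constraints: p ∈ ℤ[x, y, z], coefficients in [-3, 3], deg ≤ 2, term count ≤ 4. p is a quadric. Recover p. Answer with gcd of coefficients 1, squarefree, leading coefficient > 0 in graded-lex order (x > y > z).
x^2 + y^2 + z

First, deg p = 2. A single bowl opening along one axis; a quadric.
Then, symmetries: rotational symmetry about the z-axis ⇒ p depends on x, y only through x² + y².
Then, reading off the gridlines: a circular section at z = -2 has radius between 1 and 2; it meets the x-axis at x = 0 (among the integer gridlines); it meets the y-axis at y = 0 (among the integer gridlines); it meets the z-axis at z = 0 (among the integer gridlines).
Finally, matching integer coefficients to the picture gives p.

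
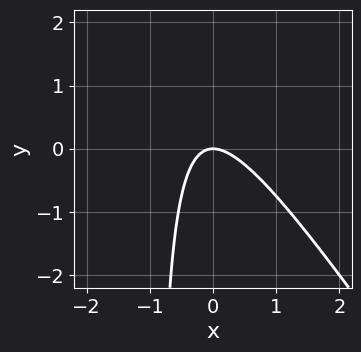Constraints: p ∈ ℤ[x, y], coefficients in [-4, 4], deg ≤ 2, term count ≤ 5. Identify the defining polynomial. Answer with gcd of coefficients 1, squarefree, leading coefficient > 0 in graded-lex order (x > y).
3*x^2 + 2*x*y + 2*y

deg p = 2.
Observable constraints: it crosses the y-axis at the gridline y = 0; it meets the x-axis at x = 0 (among the integer gridlines).
Together with the visible shape, these determine p as stated.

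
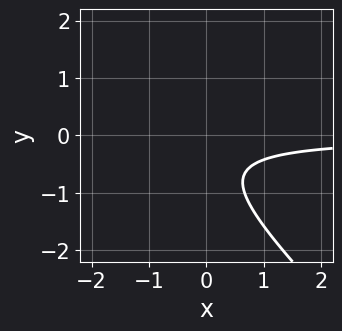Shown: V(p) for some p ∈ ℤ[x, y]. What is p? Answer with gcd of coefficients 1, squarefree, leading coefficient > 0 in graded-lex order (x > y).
3*x*y + 3*y^2 + 3*y + 2

1. Degree: no degree-1 curve has this shape, so deg p = 2.
2. Against the integer gridlines: no y-intercept at any integer in the box; it misses every integer gridline on the x-axis.
3. These observations pin down the coefficients.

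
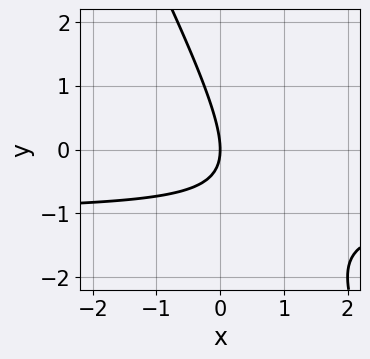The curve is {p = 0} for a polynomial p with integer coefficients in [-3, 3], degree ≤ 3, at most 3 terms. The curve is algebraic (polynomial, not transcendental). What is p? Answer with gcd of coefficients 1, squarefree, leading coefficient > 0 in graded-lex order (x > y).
First, degree: a generic line meets the curve in up to 2 points, so deg p = 2.
Next, against the integer gridlines: it crosses the y-axis at the gridline y = 0; it meets the x-axis at x = 0 (among the integer gridlines).
Finally, matching integer coefficients to the picture gives p.

2*x*y + y^2 + 2*x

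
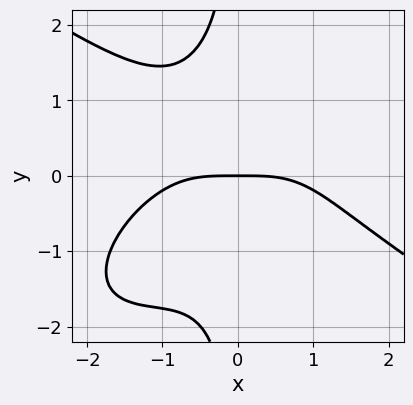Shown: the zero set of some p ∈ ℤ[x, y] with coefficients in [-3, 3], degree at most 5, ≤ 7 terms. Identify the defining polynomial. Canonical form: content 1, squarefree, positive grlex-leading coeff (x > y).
x^4 - x^2*y^2 + 2*x*y^3 + 2*x^2*y + 3*y

deg p = 4.
From the axis intercepts and sections: it crosses the x-axis at the gridline x = 0; it crosses the y-axis at the gridline y = 0.
These observations pin down the coefficients.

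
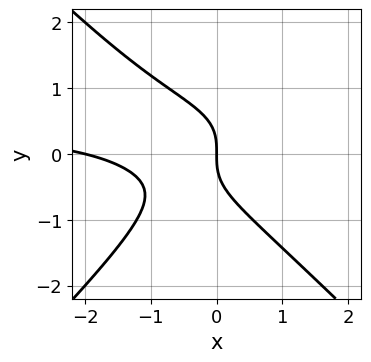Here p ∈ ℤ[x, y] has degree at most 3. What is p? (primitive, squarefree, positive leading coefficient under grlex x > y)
2*x^2*y - 2*y^3 - x^2 - 2*x

First, degree: a generic line meets the curve in up to 3 points, so deg p = 3.
Then, against the integer gridlines: it meets the y-axis at y = 0 (among the integer gridlines); among the integer gridlines, it crosses the x-axis at x ∈ {-2, 0}.
Finally, matching integer coefficients to the picture gives p.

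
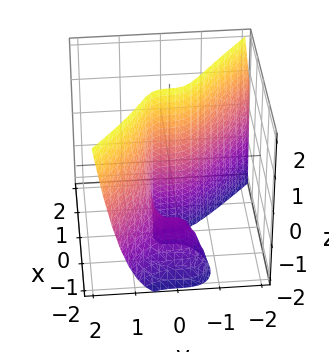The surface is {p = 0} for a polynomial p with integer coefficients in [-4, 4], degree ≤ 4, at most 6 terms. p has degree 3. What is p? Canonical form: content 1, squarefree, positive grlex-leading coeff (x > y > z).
First, the degree is 3 — a generic line meets the surface in up to 3 points.
Then, observable constraints: it meets the x-axis at x = 0 (among the integer gridlines); it meets the y-axis at y = 0 (among the integer gridlines).
Finally, together with the visible shape, these determine p as stated. Check: (0, 0, 1) on the z-axis lies on the surface, and p(0, 0, 1) = 0. ✓

2*x^3 - x^2*z + 3*y^3 + 3*x^2 + 2*x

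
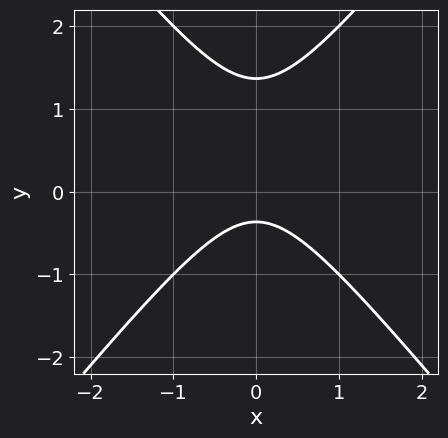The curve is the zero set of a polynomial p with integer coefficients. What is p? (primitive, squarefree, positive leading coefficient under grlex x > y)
First, degree: no degree-1 curve has this shape, so deg p = 2.
Next, symmetries: it's symmetric under x → −x, forcing even powers of x.
Then, against the integer gridlines: the curve avoids every integer x-axis point in the box.
Finally, matching integer coefficients to the picture gives p.

3*x^2 - 2*y^2 + 2*y + 1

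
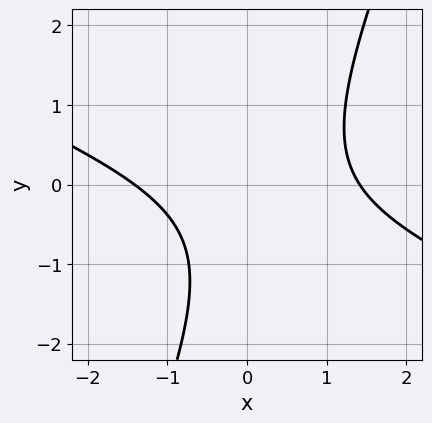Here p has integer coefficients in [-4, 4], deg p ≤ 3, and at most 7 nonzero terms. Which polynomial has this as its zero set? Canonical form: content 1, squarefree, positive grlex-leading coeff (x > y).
x^2 + 2*x*y - y^2 - y - 2

deg p = 2. The shape is more complex than any degree-1 curve.
From the axis intercepts and sections: no y-intercept at any integer in the box.
Putting this together gives p.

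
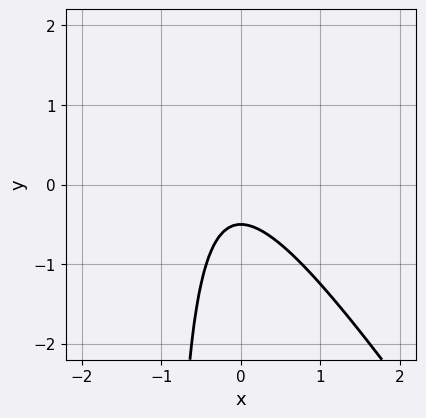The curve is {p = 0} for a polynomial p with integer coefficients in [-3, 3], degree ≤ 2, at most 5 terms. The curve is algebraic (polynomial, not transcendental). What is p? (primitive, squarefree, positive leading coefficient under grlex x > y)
3*x^2 + 2*x*y + x + 2*y + 1

(a) The degree is 2 — the shape is more complex than any degree-1 curve.
(b) Observable constraints: no x-intercept at any integer in the box.
(c) Solving for integer coefficients yields p as stated.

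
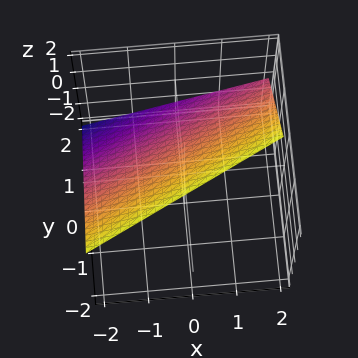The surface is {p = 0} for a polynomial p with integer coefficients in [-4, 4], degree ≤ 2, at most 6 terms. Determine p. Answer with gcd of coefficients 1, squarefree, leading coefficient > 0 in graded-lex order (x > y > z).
x - 2*y - 2*z + 2

deg p = 1. Every cross-section is a straight line — this is a plane.
From the visible intercepts: it crosses the x-axis at the gridline x = -2; it crosses the z-axis at the gridline z = 1; it crosses the y-axis at the gridline y = 1.
Fitting integer coefficients to these (and the overall shape) gives p.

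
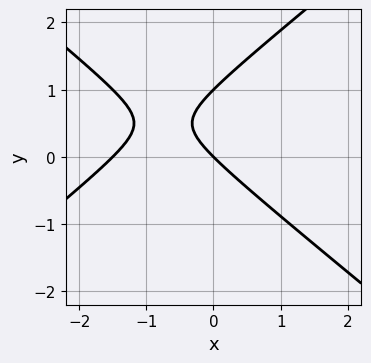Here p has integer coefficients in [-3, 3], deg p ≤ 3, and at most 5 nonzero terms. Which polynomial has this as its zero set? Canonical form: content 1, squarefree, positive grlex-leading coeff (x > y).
(a) deg p = 2. The shape is more complex than any degree-1 curve.
(b) From the visible intercepts: the y-axis gridline crossings are at y ∈ {0, 1}; it meets the x-axis at x = 0 (among the integer gridlines).
(c) Together with the visible shape, these determine p as stated.

2*x^2 - 3*y^2 + 3*x + 3*y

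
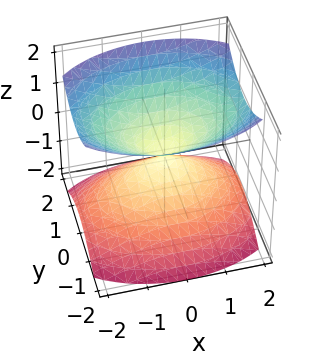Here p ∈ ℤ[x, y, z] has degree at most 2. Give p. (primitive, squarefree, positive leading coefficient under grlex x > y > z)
(a) There are 2 components.
(b) Degree: a double cone through the origin; a quadric, so deg p = 2.
(c) Symmetries: the y ↦ −y reflection is a symmetry, so y appears only in even powers; the z ↦ −z reflection is a symmetry, so z appears only in even powers; it's symmetric under x → −x, forcing even powers of x.
(d) From the visible intercepts: it meets the x-axis at x = 0 (among the integer gridlines); it crosses the y-axis at the gridline y = 0.
(e) Fitting integer coefficients to these (and the overall shape) gives p.

x^2 + 2*y^2 - 2*z^2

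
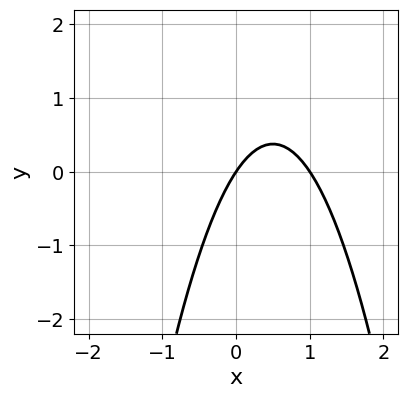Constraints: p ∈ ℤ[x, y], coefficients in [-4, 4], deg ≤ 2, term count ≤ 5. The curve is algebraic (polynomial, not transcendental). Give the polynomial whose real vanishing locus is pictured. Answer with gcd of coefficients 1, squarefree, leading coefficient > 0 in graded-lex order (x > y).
(a) The degree is 2 — the shape is more complex than any degree-1 curve.
(b) From the visible intercepts: one y-axis crossing is at y = 0; the x-axis gridline crossings are at x ∈ {0, 1}.
(c) Solving for integer coefficients yields p as stated.

3*x^2 - 3*x + 2*y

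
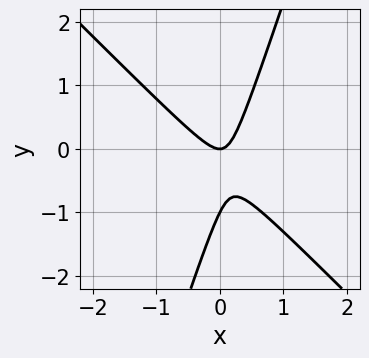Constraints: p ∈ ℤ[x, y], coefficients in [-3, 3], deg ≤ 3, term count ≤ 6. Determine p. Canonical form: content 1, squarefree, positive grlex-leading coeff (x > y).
3*x^2 + 2*x*y - y^2 - y

(a) The degree is 2 — a generic line meets the curve in up to 2 points.
(b) Observable constraints: it crosses the x-axis at the gridline x = 0; among the integer gridlines, it crosses the y-axis at y ∈ {-1, 0}.
(c) Fitting integer coefficients to these (and the overall shape) gives p.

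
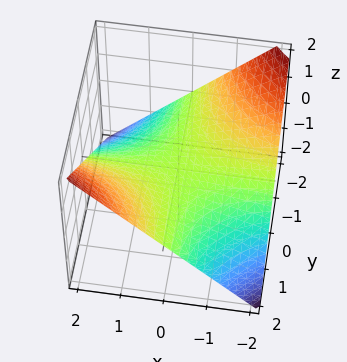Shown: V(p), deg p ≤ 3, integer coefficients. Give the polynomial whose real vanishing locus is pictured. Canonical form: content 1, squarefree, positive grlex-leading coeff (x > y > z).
deg p = 2. A hyperbolic paraboloid; a quadric.
Checking where it meets the axes: it meets the z-axis at z = 0 (among the integer gridlines); the visible x-axis segment lies entirely on the surface; every point of the y-axis in the box is on the surface.
The integer polynomial consistent with all of this is the stated p.

x*y - 2*z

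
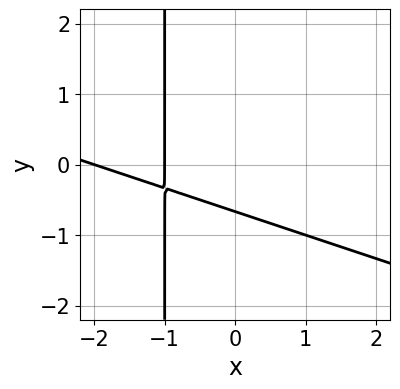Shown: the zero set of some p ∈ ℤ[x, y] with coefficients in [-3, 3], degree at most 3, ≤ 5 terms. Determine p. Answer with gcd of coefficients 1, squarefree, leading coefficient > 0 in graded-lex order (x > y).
x^2 + 3*x*y + 3*x + 3*y + 2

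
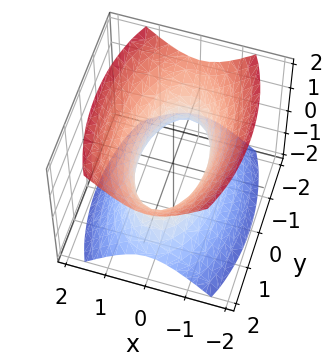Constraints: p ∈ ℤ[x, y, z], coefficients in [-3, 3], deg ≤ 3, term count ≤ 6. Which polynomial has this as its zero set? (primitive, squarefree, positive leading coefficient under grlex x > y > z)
(a) The degree is 2 — one connected sheet with a waist; a quadric.
(b) Symmetries: the y ↦ −y reflection is a symmetry, so y appears only in even powers; mirror symmetry x ↦ −x ⇒ only even powers of x; it's symmetric under z → −z, forcing even powers of z.
(c) From the visible intercepts: the surface avoids every integer z-axis point in the box.
(d) The integer polynomial consistent with all of this is the stated p.

3*x^2 + y^2 - 2*z^2 - 2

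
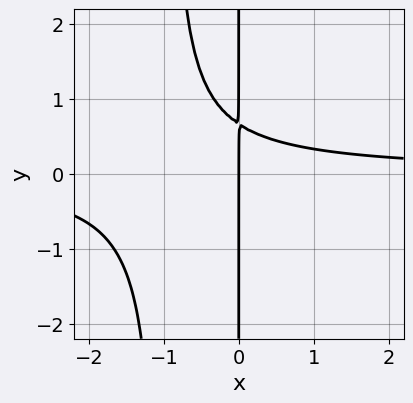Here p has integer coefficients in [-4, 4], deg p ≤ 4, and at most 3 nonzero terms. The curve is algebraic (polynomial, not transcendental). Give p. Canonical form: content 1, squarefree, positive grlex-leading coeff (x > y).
(a) deg p = 3. The shape is more complex than any degree-2 curve.
(b) Against the integer gridlines: the visible y-axis segment lies entirely on the curve; it crosses the x-axis at the gridline x = 0.
(c) Assembling these constraints gives the stated polynomial.

3*x^2*y + 3*x*y - 2*x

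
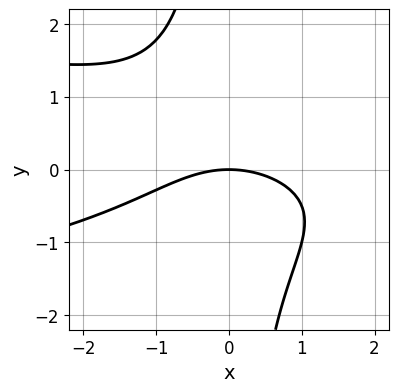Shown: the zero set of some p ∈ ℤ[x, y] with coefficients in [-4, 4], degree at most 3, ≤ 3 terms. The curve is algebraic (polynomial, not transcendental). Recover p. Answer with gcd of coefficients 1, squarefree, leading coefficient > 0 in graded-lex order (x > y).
2*x*y^2 + x^2 + 3*y

First, degree: the shape is more complex than any degree-2 curve, so deg p = 3.
Next, checking where it meets the axes: one x-axis crossing is at x = 0; it meets the y-axis at y = 0 (among the integer gridlines).
Finally, fitting integer coefficients to these (and the overall shape) gives p.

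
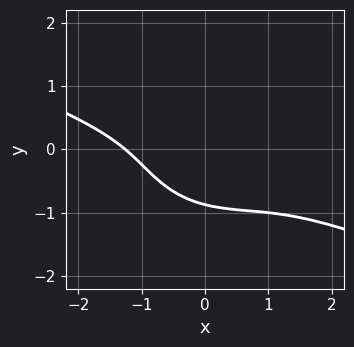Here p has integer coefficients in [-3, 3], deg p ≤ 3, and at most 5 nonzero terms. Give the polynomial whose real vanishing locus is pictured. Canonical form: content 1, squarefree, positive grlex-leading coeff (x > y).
x^3 + 2*x^2*y + 3*y^3 - 2*x*y + 2

(a) Degree: the shape is more complex than any degree-2 curve, so deg p = 3.
(b) The integer polynomial consistent with all of this is the stated p.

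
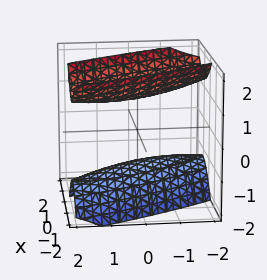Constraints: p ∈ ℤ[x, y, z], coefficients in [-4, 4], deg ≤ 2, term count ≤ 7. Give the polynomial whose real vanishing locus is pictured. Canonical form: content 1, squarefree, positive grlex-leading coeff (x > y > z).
(a) The picture has 2 separate pieces.
(b) deg p = 2.
(c) From the visible intercepts: the z-axis gridline crossings are at z ∈ {-1, 1}; no x-intercept at any integer in the box; no y-intercept at any integer in the box.
(d) Solving for integer coefficients yields p as stated.

3*x^2 + 3*x*y + y^2 - 2*z^2 + 2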